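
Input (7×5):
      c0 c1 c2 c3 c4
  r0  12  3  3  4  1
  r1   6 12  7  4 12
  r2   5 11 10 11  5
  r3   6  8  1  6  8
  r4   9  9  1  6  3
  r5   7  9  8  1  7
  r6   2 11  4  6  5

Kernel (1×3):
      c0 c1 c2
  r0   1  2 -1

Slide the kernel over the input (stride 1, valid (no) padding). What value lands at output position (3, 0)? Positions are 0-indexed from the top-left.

21

The receptive field on the input at this output position is [6 8 1]. Elementwise product with the kernel and sum: 6·1 + 8·2 + 1·-1.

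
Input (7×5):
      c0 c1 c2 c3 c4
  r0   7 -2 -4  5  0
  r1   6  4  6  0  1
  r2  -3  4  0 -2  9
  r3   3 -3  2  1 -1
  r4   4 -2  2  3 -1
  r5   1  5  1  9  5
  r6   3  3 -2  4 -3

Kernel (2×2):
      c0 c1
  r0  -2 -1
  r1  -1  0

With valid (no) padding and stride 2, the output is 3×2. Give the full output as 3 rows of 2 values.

Output[0,0]: The receptive field on the input at this output position is [7 -2 / 6 4]. Elementwise product with the kernel and sum: 7·-2 + -2·-1 + 6·-1.

-18 -3
-1 0
-7 -8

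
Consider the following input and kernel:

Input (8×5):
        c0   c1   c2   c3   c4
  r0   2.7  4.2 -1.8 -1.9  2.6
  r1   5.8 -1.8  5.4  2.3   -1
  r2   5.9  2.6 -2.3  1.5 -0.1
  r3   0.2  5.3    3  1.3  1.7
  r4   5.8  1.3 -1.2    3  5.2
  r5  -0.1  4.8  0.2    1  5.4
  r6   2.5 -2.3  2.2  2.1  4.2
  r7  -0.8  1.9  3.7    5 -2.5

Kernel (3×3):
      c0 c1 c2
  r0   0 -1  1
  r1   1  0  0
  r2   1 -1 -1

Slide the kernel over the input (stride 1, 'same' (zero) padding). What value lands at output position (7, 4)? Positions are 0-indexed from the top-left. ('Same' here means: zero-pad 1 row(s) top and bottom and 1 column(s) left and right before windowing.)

0.8

The receptive field on the zero-padded input at this output position is [2.1 4.2 0 / 5 -2.5 0 / 0 0 0]. Elementwise product with the kernel and sum: 4.2·-1 + 0·1 + 5·1 + 0·1 + 0·-1 + 0·-1.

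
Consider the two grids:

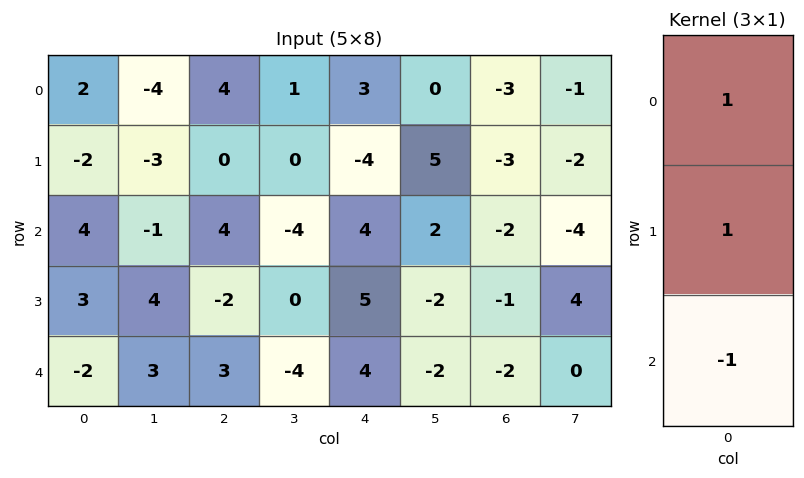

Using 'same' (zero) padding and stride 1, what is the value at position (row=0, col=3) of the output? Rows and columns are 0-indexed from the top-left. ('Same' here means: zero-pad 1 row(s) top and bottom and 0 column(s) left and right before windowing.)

The receptive field on the zero-padded input at this output position is [0 / 1 / 0]. Elementwise product with the kernel and sum: 0·1 + 1·1 + 0·-1.

1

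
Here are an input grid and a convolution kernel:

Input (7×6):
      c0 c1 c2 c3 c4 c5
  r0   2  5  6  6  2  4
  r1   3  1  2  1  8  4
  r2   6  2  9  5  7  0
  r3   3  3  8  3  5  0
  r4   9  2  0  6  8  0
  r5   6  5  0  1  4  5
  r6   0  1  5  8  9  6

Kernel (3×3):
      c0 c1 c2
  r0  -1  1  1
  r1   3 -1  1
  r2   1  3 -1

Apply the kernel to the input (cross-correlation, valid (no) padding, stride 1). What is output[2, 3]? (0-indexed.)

36

The receptive field on the input at this output position is [5 7 0 / 3 5 0 / 6 8 0]. Elementwise product with the kernel and sum: 5·-1 + 7·1 + 0·1 + 3·3 + 5·-1 + 0·1 + 6·1 + 8·3 + 0·-1.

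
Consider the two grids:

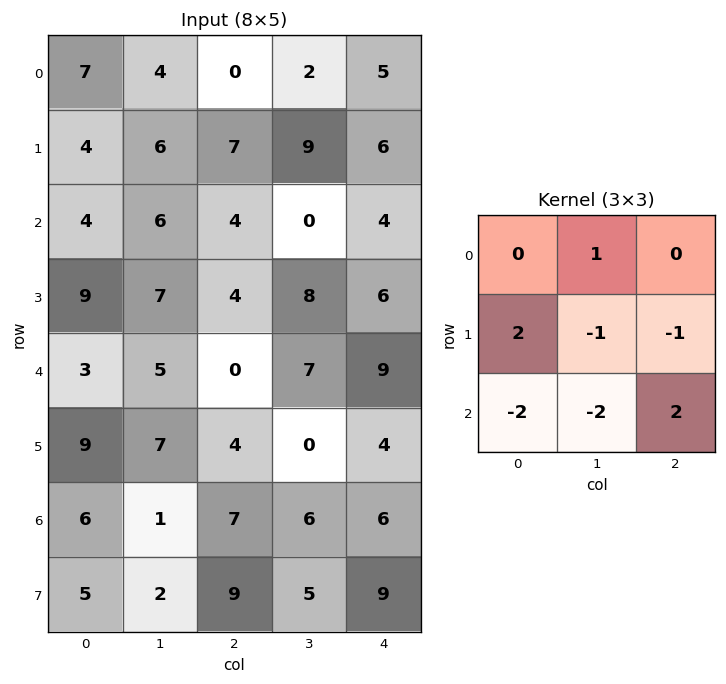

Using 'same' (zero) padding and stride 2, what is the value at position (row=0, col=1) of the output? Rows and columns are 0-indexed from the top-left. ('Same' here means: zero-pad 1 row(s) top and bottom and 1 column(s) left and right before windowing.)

The receptive field on the zero-padded input at this output position is [0 0 0 / 4 0 2 / 6 7 9]. Elementwise product with the kernel and sum: 0·1 + 4·2 + 0·-1 + 2·-1 + 6·-2 + 7·-2 + 9·2.

-2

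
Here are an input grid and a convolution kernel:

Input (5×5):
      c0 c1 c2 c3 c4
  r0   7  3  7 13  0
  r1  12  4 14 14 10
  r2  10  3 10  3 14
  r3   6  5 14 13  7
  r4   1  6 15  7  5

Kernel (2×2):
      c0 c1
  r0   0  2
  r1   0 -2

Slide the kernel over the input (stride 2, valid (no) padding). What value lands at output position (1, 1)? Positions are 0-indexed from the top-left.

The receptive field on the input at this output position is [10 3 / 14 13]. Elementwise product with the kernel and sum: 3·2 + 13·-2.

-20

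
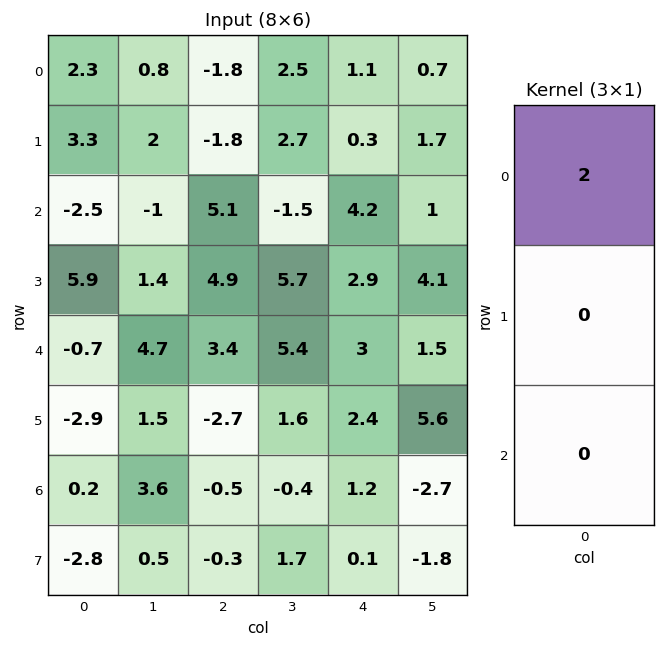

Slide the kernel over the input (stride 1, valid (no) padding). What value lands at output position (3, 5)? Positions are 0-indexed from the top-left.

The receptive field on the input at this output position is [4.1 / 1.5 / 5.6]. Elementwise product with the kernel and sum: 4.1·2.

8.2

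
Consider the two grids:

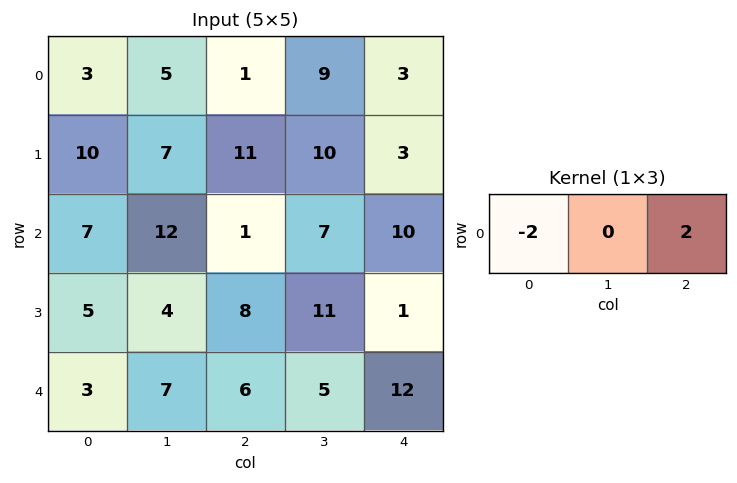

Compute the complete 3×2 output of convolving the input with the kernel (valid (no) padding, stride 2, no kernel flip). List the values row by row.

Output[0,0]: The receptive field on the input at this output position is [3 5 1]. Elementwise product with the kernel and sum: 3·-2 + 1·2.

-4 4
-12 18
6 12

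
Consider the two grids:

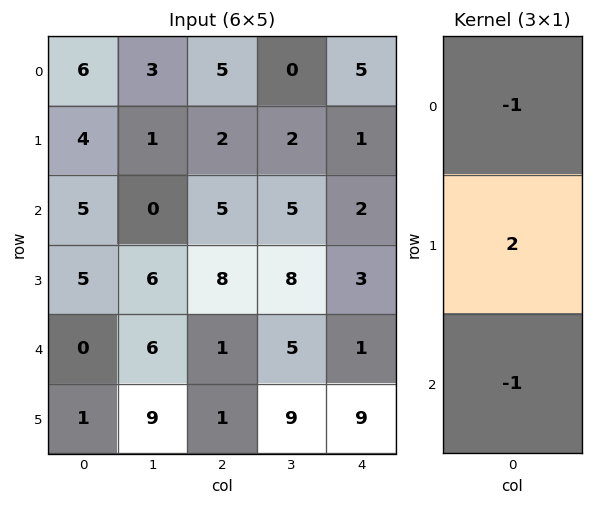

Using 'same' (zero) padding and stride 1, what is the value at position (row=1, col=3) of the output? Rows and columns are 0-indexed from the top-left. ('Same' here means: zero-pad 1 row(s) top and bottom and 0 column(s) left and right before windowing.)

The receptive field on the zero-padded input at this output position is [0 / 2 / 5]. Elementwise product with the kernel and sum: 0·-1 + 2·2 + 5·-1.

-1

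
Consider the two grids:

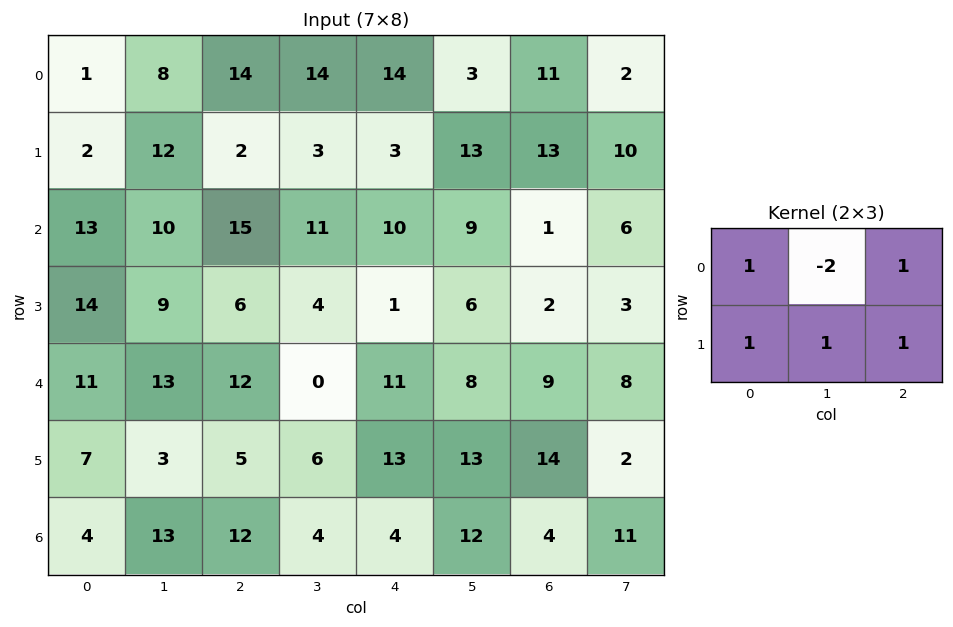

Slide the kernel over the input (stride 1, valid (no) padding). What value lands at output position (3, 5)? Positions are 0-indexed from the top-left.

The receptive field on the input at this output position is [6 2 3 / 8 9 8]. Elementwise product with the kernel and sum: 6·1 + 2·-2 + 3·1 + 8·1 + 9·1 + 8·1.

30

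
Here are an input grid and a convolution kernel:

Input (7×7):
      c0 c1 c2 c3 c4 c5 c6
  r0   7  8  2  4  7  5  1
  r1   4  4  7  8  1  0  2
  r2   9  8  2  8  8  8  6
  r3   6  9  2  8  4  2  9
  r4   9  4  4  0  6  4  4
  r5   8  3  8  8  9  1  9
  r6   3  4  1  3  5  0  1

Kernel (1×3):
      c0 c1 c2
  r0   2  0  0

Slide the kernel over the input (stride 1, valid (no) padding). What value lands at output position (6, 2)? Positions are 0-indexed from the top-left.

2

The receptive field on the input at this output position is [1 3 5]. Elementwise product with the kernel and sum: 1·2.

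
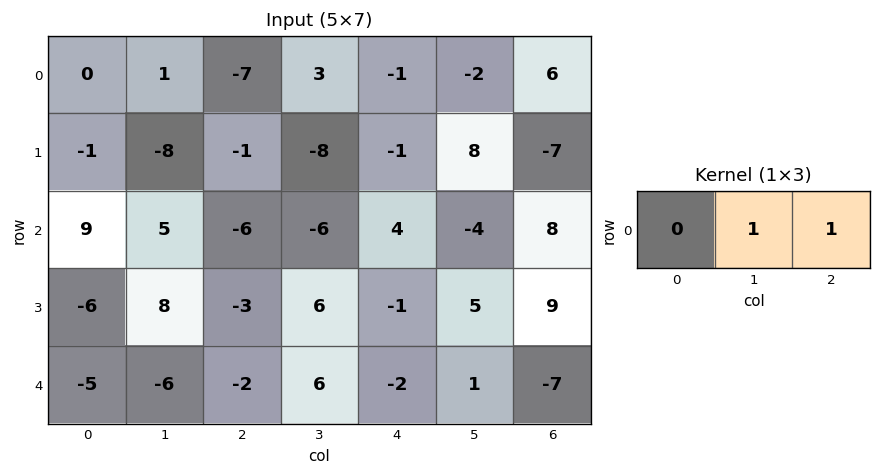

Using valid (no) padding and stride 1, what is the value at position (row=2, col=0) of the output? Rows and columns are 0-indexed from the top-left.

The receptive field on the input at this output position is [9 5 -6]. Elementwise product with the kernel and sum: 5·1 + -6·1.

-1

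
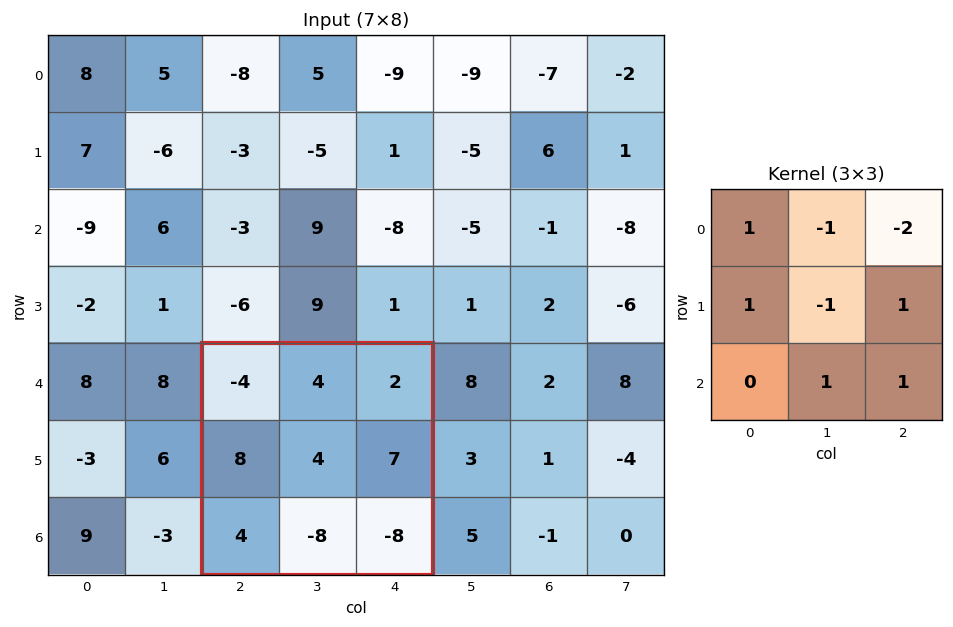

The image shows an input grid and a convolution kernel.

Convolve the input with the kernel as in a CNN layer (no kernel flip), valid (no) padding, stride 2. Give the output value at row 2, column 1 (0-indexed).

The receptive field on the input at this output position is [-4 4 2 / 8 4 7 / 4 -8 -8]. Elementwise product with the kernel and sum: -4·1 + 4·-1 + 2·-2 + 8·1 + 4·-1 + 7·1 + -8·1 + -8·1.

-17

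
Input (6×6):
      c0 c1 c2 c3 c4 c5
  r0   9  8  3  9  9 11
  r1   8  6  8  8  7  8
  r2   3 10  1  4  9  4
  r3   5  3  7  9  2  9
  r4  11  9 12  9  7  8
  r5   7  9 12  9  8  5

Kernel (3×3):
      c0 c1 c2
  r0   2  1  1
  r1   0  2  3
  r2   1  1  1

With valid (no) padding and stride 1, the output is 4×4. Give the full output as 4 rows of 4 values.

Output[0,0]: The receptive field on the input at this output position is [9 8 3 / 8 6 8 / 3 10 1]. Elementwise product with the kernel and sum: 9·2 + 8·1 + 3·1 + 6·2 + 8·3 + 3·1 + 10·1 + 1·1.
Output[0,1]: The receptive field on the input at this output position is [8 3 9 / 6 8 8 / 10 1 4]. Elementwise product with the kernel and sum: 8·2 + 3·1 + 9·1 + 8·2 + 8·3 + 10·1 + 1·1 + 4·1.

79 83 75 93
68 61 84 81
76 96 67 76
102 103 93 89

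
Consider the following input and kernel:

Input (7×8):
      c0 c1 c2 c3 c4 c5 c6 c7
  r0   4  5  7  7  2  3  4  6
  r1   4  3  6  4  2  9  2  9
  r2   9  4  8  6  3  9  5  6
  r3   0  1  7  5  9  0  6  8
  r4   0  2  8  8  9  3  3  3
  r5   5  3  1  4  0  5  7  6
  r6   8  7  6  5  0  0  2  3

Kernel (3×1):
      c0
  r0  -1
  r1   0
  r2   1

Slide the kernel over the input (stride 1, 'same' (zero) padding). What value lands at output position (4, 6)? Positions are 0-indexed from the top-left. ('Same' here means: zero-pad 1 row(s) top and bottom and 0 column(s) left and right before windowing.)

The receptive field on the zero-padded input at this output position is [6 / 3 / 7]. Elementwise product with the kernel and sum: 6·-1 + 7·1.

1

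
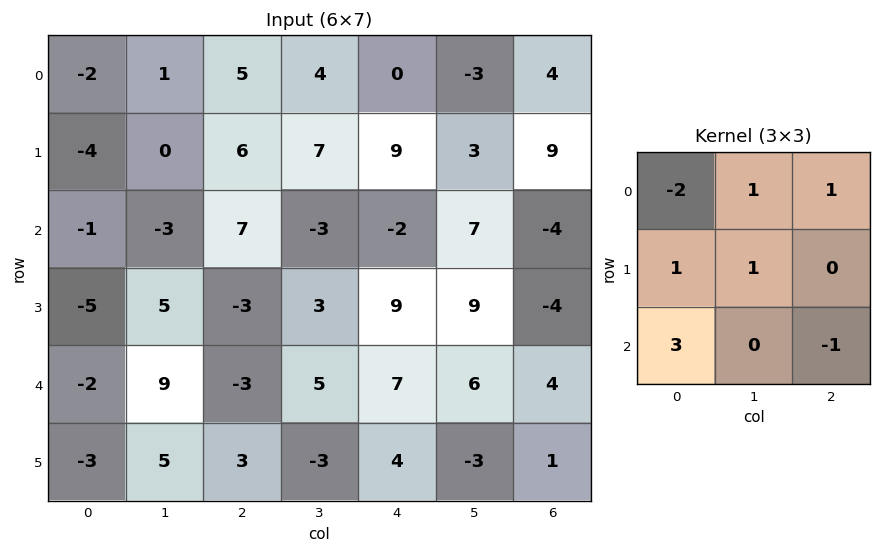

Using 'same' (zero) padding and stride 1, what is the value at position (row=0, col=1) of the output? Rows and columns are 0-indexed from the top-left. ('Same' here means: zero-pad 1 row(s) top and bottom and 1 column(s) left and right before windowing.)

The receptive field on the zero-padded input at this output position is [0 0 0 / -2 1 5 / -4 0 6]. Elementwise product with the kernel and sum: 0·-2 + 0·1 + 0·1 + -2·1 + 1·1 + -4·3 + 6·-1.

-19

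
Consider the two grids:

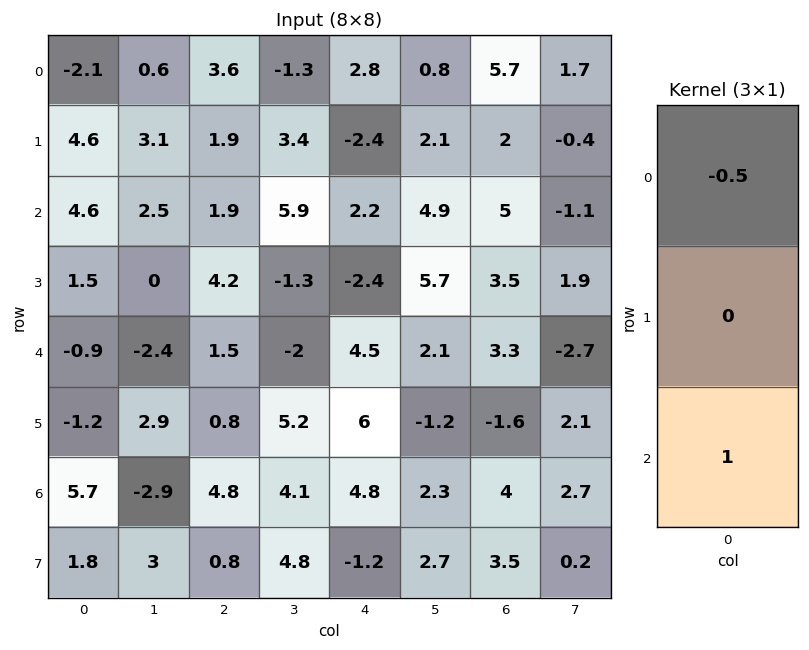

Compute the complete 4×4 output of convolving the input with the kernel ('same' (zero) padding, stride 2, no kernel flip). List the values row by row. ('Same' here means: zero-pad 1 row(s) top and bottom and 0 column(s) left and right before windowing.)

4.6 1.9 -2.4 2
-0.8 3.25 -1.2 2.5
-1.95 -1.3 7.2 -3.35
2.4 0.4 -4.2 4.3

Output[0,0]: The receptive field on the zero-padded input at this output position is [0 / -2.1 / 4.6]. Elementwise product with the kernel and sum: 0·-0.5 + 4.6·1.
Output[0,1]: The receptive field on the zero-padded input at this output position is [0 / 3.6 / 1.9]. Elementwise product with the kernel and sum: 0·-0.5 + 1.9·1.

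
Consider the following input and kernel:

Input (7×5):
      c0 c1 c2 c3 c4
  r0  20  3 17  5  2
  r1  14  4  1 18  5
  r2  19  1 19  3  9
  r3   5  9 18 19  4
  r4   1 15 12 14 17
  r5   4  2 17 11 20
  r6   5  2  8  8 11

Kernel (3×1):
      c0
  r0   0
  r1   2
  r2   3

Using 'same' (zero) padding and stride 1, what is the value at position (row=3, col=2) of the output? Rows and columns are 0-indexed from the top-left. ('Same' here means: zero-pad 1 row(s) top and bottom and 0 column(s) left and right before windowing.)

The receptive field on the zero-padded input at this output position is [19 / 18 / 12]. Elementwise product with the kernel and sum: 18·2 + 12·3.

72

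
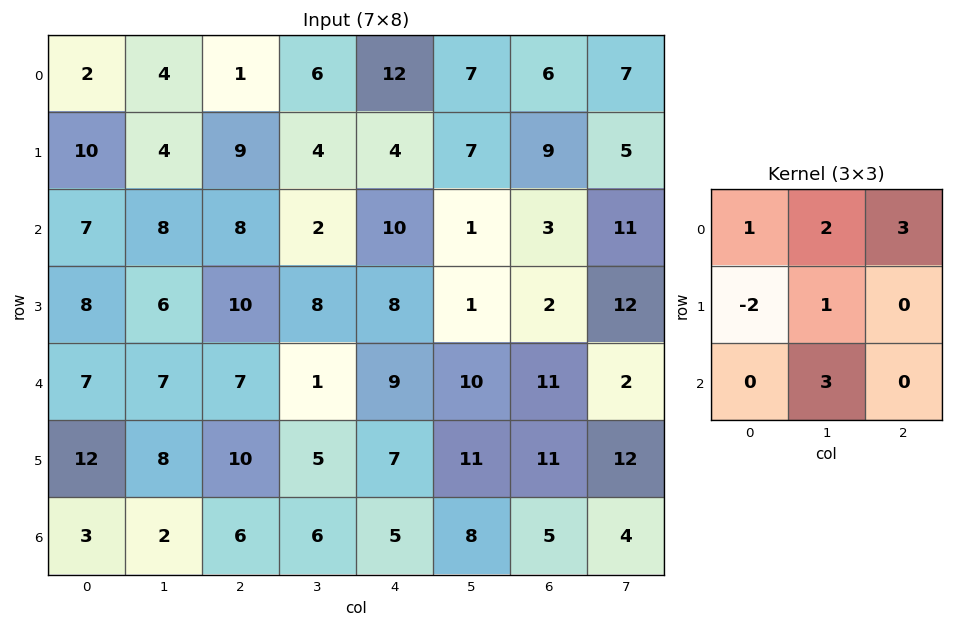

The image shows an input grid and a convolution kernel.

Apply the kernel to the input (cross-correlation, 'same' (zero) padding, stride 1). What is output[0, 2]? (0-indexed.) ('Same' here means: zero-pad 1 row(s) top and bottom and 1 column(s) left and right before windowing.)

20

The receptive field on the zero-padded input at this output position is [0 0 0 / 4 1 6 / 4 9 4]. Elementwise product with the kernel and sum: 0·1 + 0·2 + 0·3 + 4·-2 + 1·1 + 9·3.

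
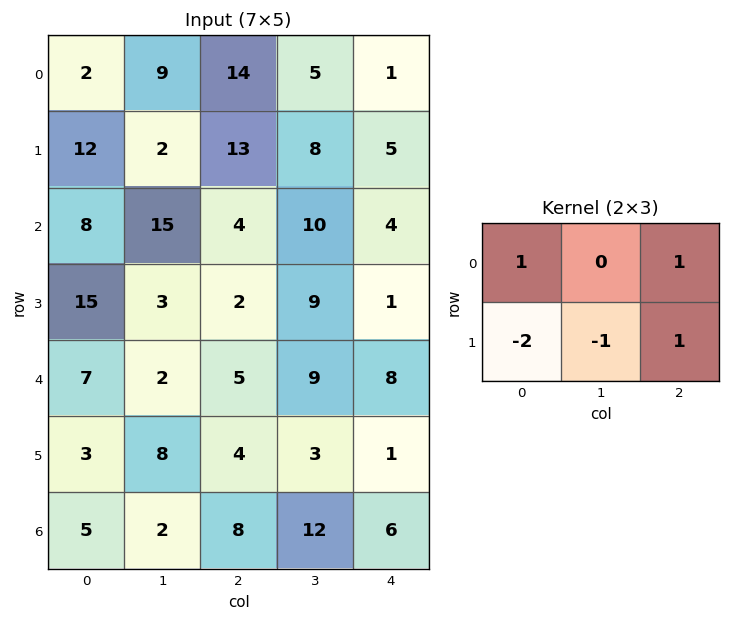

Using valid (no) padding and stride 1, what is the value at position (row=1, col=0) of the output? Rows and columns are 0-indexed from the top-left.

-2

The receptive field on the input at this output position is [12 2 13 / 8 15 4]. Elementwise product with the kernel and sum: 12·1 + 13·1 + 8·-2 + 15·-1 + 4·1.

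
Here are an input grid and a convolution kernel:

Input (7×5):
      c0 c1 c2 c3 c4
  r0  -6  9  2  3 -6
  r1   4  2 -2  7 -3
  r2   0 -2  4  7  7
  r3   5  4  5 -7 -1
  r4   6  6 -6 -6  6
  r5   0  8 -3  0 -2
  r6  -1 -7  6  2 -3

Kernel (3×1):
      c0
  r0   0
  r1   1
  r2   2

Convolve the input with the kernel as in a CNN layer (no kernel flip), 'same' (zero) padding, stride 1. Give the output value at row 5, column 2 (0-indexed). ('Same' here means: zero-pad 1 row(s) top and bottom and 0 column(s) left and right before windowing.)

9

The receptive field on the zero-padded input at this output position is [-6 / -3 / 6]. Elementwise product with the kernel and sum: -3·1 + 6·2.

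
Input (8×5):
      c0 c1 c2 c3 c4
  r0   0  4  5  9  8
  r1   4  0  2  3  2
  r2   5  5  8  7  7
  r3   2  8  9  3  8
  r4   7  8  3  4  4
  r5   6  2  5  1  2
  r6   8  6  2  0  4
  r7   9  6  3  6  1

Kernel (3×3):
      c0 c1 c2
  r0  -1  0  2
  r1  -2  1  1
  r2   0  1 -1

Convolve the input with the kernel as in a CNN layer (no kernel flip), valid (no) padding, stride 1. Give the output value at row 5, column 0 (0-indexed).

-1

The receptive field on the input at this output position is [6 2 5 / 8 6 2 / 9 6 3]. Elementwise product with the kernel and sum: 6·-1 + 5·2 + 8·-2 + 6·1 + 2·1 + 6·1 + 3·-1.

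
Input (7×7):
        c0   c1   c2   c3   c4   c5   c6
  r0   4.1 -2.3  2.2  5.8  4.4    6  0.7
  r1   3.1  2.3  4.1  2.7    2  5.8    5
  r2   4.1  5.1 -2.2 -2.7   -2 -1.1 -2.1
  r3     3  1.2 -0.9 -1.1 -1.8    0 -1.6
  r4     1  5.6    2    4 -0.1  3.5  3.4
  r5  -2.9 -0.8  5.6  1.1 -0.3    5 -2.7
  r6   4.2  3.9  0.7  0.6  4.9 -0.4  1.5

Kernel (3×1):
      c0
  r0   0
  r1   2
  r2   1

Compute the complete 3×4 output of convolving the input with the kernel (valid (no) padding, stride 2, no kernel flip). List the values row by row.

Output[0,0]: The receptive field on the input at this output position is [4.1 / 3.1 / 4.1]. Elementwise product with the kernel and sum: 3.1·2 + 4.1·1.
Output[0,1]: The receptive field on the input at this output position is [2.2 / 4.1 / -2.2]. Elementwise product with the kernel and sum: 4.1·2 + -2.2·1.

10.3 6 2 7.9
7 0.2 -3.7 0.2
-1.6 11.9 4.3 -3.9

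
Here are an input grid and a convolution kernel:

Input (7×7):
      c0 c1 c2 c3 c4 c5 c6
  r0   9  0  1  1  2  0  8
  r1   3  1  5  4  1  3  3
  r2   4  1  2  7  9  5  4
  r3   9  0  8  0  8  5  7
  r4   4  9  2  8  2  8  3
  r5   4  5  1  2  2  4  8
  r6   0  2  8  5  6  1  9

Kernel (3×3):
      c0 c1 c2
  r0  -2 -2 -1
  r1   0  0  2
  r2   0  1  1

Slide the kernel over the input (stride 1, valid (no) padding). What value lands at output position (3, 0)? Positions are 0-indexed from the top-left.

The receptive field on the input at this output position is [9 0 8 / 4 9 2 / 4 5 1]. Elementwise product with the kernel and sum: 9·-2 + 0·-2 + 8·-1 + 2·2 + 5·1 + 1·1.

-16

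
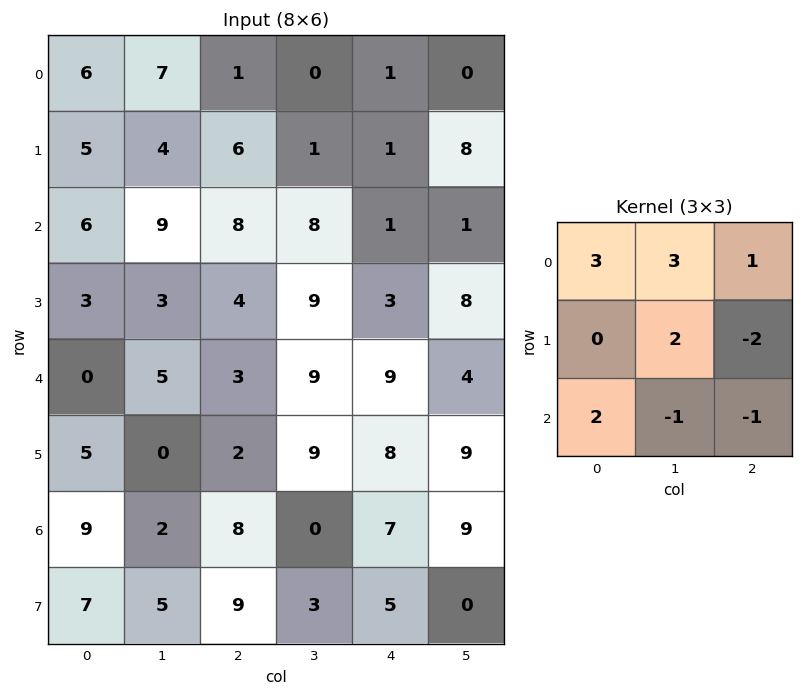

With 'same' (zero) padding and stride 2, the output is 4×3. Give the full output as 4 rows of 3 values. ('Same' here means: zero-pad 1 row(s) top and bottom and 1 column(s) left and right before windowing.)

-11 3 -5
7 24 21
-3 7 55
17 29 57

Output[0,0]: The receptive field on the zero-padded input at this output position is [0 0 0 / 0 6 7 / 0 5 4]. Elementwise product with the kernel and sum: 0·3 + 0·3 + 0·1 + 6·2 + 7·-2 + 0·2 + 5·-1 + 4·-1.
Output[0,1]: The receptive field on the zero-padded input at this output position is [0 0 0 / 7 1 0 / 4 6 1]. Elementwise product with the kernel and sum: 0·3 + 0·3 + 0·1 + 1·2 + 0·-2 + 4·2 + 6·-1 + 1·-1.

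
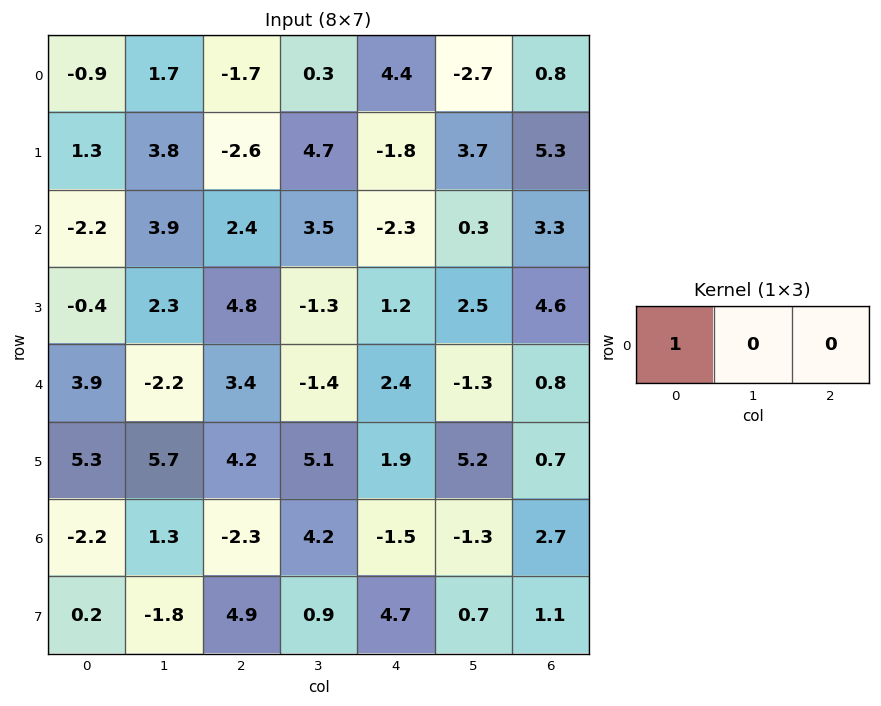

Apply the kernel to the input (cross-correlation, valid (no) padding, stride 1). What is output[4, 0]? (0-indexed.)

3.9

The receptive field on the input at this output position is [3.9 -2.2 3.4]. Elementwise product with the kernel and sum: 3.9·1.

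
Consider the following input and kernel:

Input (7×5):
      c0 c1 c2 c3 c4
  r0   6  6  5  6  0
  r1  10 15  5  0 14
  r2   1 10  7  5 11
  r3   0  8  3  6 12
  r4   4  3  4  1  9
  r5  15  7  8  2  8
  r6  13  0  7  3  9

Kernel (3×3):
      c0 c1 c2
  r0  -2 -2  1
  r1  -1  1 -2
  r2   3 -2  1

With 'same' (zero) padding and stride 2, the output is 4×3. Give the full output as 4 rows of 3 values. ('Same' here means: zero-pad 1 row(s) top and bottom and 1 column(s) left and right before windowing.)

Output[0,0]: The receptive field on the zero-padded input at this output position is [0 0 0 / 0 6 6 / 0 10 15]. Elementwise product with the kernel and sum: 0·-2 + 0·-2 + 0·1 + 0·-1 + 6·1 + 6·-2 + 0·3 + 10·-2 + 15·1.
Output[0,1]: The receptive field on the zero-padded input at this output position is [0 0 0 / 6 5 6 / 15 5 0]. Elementwise product with the kernel and sum: 0·-2 + 0·-2 + 0·1 + 6·-1 + 5·1 + 6·-2 + 15·3 + 5·-2 + 0·1.

-11 22 -34
-16 -29 -28
-17 -10 -38
-10 -27 -14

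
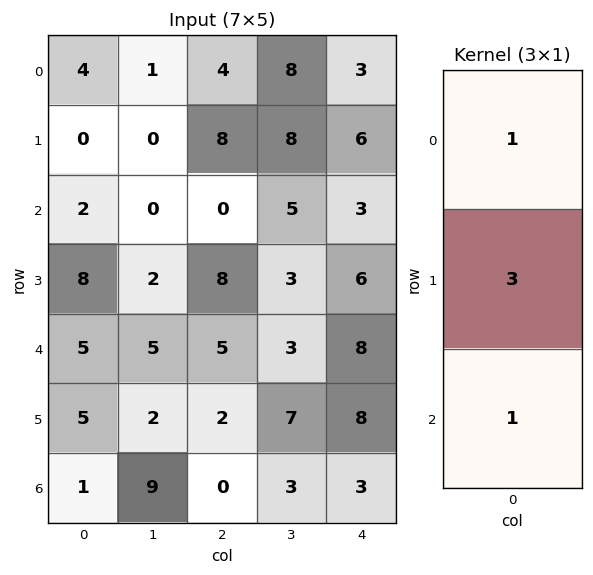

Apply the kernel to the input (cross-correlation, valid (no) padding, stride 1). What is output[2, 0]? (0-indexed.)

The receptive field on the input at this output position is [2 / 8 / 5]. Elementwise product with the kernel and sum: 2·1 + 8·3 + 5·1.

31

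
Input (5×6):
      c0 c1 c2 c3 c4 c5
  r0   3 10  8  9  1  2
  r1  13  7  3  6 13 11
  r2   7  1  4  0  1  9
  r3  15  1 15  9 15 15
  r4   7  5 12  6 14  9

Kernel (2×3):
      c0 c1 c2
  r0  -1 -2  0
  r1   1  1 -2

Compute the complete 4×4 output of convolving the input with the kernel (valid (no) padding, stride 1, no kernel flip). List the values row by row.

Output[0,0]: The receptive field on the input at this output position is [3 10 8 / 13 7 3]. Elementwise product with the kernel and sum: 3·-1 + 10·-2 + 13·1 + 7·1 + 3·-2.
Output[0,1]: The receptive field on the input at this output position is [10 8 9 / 7 3 6]. Elementwise product with the kernel and sum: 10·-1 + 8·-2 + 7·1 + 3·1 + 6·-2.

-9 -28 -43 -14
-27 -8 -13 -49
-23 -11 -10 -8
-29 -26 -43 -37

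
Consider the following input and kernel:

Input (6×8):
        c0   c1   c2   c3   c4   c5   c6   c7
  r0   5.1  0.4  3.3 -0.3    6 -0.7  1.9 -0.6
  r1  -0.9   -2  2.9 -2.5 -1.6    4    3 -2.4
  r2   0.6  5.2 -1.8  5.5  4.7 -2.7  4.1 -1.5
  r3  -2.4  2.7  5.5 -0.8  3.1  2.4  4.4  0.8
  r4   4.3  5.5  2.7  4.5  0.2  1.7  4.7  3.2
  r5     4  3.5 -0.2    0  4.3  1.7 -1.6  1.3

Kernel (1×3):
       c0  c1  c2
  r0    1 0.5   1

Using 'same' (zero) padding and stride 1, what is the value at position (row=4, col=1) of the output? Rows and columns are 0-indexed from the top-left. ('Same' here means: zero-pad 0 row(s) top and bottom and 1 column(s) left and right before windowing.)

The receptive field on the zero-padded input at this output position is [4.3 5.5 2.7]. Elementwise product with the kernel and sum: 4.3·1 + 5.5·0.5 + 2.7·1.

9.75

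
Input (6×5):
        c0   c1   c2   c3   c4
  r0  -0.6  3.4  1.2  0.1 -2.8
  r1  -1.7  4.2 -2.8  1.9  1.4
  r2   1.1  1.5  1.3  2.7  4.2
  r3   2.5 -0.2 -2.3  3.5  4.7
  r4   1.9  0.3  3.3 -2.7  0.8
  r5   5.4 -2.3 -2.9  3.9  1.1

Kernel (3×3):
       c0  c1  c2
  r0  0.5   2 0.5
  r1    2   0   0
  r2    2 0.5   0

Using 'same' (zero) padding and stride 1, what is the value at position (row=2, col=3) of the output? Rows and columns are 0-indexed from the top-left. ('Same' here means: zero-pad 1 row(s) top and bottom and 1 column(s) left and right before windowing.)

2.85

The receptive field on the zero-padded input at this output position is [-2.8 1.9 1.4 / 1.3 2.7 4.2 / -2.3 3.5 4.7]. Elementwise product with the kernel and sum: -2.8·0.5 + 1.9·2 + 1.4·0.5 + 1.3·2 + -2.3·2 + 3.5·0.5.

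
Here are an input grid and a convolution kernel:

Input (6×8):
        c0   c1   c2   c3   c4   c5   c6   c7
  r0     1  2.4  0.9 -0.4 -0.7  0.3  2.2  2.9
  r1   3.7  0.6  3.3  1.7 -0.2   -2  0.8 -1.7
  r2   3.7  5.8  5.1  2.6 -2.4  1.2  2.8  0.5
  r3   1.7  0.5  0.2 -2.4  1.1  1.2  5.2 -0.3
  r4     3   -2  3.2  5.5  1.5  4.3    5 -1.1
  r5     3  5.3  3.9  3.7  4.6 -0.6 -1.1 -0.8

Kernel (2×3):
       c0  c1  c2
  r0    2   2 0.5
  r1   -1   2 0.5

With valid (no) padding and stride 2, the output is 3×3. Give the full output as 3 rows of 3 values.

Output[0,0]: The receptive field on the input at this output position is [1 2.4 0.9 / 3.7 0.6 3.3]. Elementwise product with the kernel and sum: 1·2 + 2.4·2 + 0.9·0.5 + 3.7·-1 + 0.6·2 + 3.3·0.5.
Output[0,1]: The receptive field on the input at this output position is [0.9 -0.4 -0.7 / 3.3 1.7 -0.2]. Elementwise product with the kernel and sum: 0.9·2 + -0.4·2 + -0.7·0.5 + 3.3·-1 + 1.7·2 + -0.2·0.5.

6.4 0.65 -3.1
20.95 9.75 2.9
13.15 23.95 7.75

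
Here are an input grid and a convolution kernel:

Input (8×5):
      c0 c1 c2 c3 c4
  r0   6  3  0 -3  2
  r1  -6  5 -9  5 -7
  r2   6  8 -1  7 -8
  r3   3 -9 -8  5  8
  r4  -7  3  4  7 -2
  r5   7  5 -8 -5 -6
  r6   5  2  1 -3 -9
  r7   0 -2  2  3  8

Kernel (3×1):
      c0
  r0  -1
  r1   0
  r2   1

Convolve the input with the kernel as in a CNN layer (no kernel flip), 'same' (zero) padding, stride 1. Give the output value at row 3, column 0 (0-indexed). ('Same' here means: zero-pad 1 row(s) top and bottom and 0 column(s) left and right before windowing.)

-13

The receptive field on the zero-padded input at this output position is [6 / 3 / -7]. Elementwise product with the kernel and sum: 6·-1 + -7·1.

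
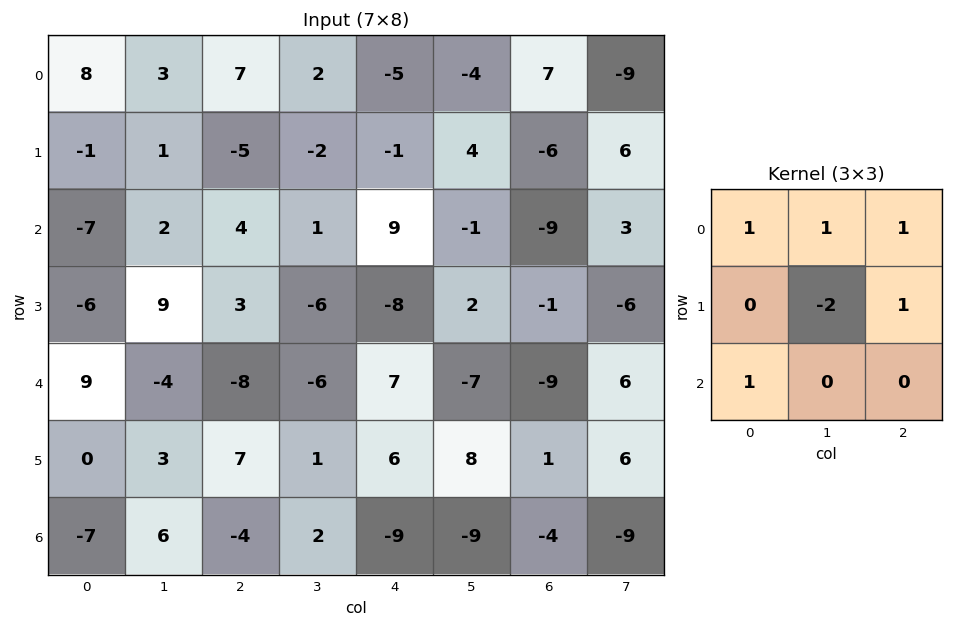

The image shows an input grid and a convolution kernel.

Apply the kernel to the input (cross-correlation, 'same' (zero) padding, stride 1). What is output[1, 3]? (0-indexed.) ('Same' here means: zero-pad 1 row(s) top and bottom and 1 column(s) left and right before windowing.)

The receptive field on the zero-padded input at this output position is [7 2 -5 / -5 -2 -1 / 4 1 9]. Elementwise product with the kernel and sum: 7·1 + 2·1 + -5·1 + -2·-2 + -1·1 + 4·1.

11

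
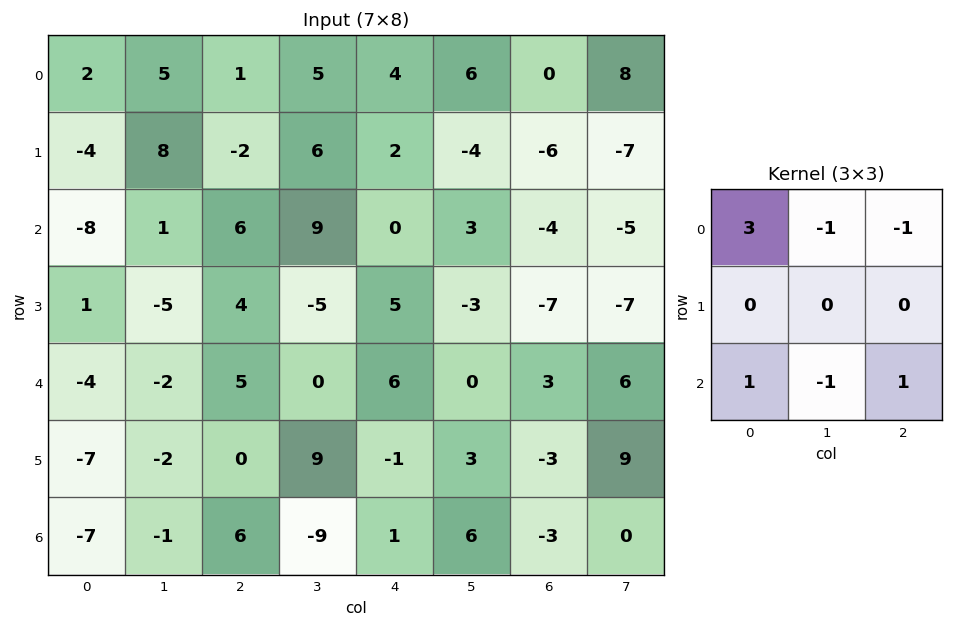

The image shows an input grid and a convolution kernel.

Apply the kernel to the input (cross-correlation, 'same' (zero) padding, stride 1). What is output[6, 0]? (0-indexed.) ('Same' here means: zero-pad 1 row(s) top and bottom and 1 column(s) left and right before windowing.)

The receptive field on the zero-padded input at this output position is [0 -7 -2 / 0 -7 -1 / 0 0 0]. Elementwise product with the kernel and sum: 0·3 + -7·-1 + -2·-1 + 0·1 + 0·-1 + 0·1.

9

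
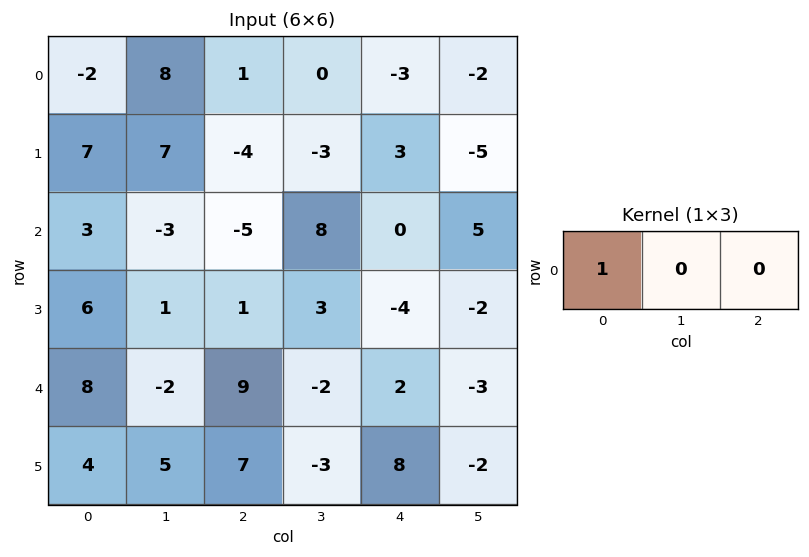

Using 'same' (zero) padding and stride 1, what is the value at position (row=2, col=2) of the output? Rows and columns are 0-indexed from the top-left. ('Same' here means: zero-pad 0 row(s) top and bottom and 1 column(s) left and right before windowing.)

The receptive field on the zero-padded input at this output position is [-3 -5 8]. Elementwise product with the kernel and sum: -3·1.

-3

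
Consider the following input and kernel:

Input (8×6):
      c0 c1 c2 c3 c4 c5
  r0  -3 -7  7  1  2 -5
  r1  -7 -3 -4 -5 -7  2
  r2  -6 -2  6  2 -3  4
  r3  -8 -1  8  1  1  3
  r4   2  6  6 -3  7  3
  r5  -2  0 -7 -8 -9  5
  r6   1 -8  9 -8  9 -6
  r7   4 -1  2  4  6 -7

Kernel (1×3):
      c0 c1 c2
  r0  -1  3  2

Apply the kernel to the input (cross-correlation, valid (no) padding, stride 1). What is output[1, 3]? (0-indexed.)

The receptive field on the input at this output position is [-5 -7 2]. Elementwise product with the kernel and sum: -5·-1 + -7·3 + 2·2.

-12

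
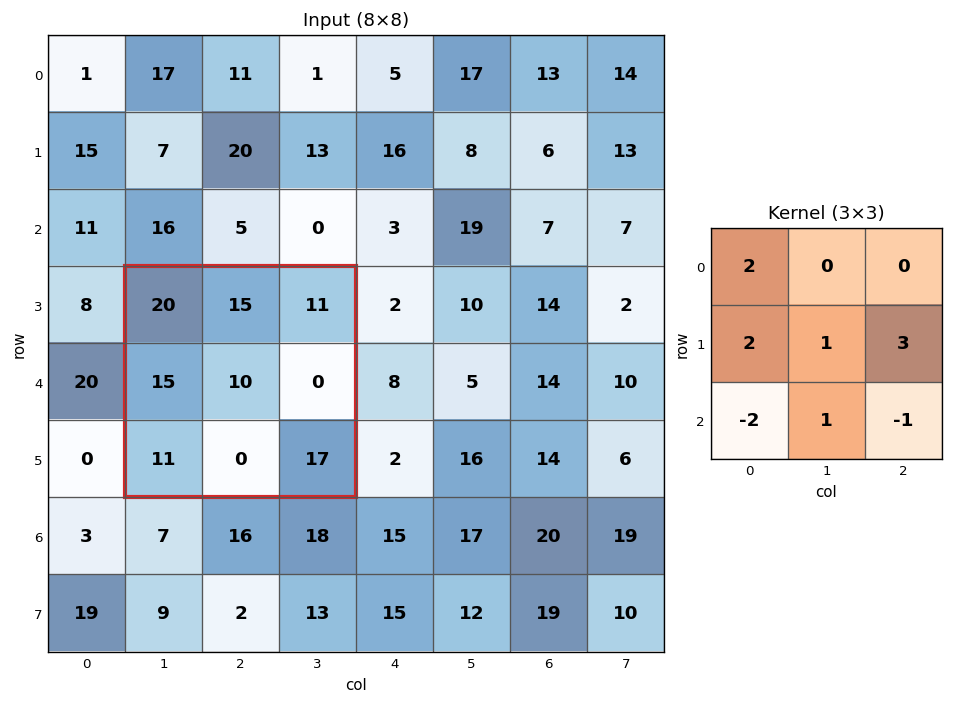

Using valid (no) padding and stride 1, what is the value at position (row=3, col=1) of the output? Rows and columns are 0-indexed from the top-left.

The receptive field on the input at this output position is [20 15 11 / 15 10 0 / 11 0 17]. Elementwise product with the kernel and sum: 20·2 + 15·2 + 10·1 + 0·3 + 11·-2 + 0·1 + 17·-1.

41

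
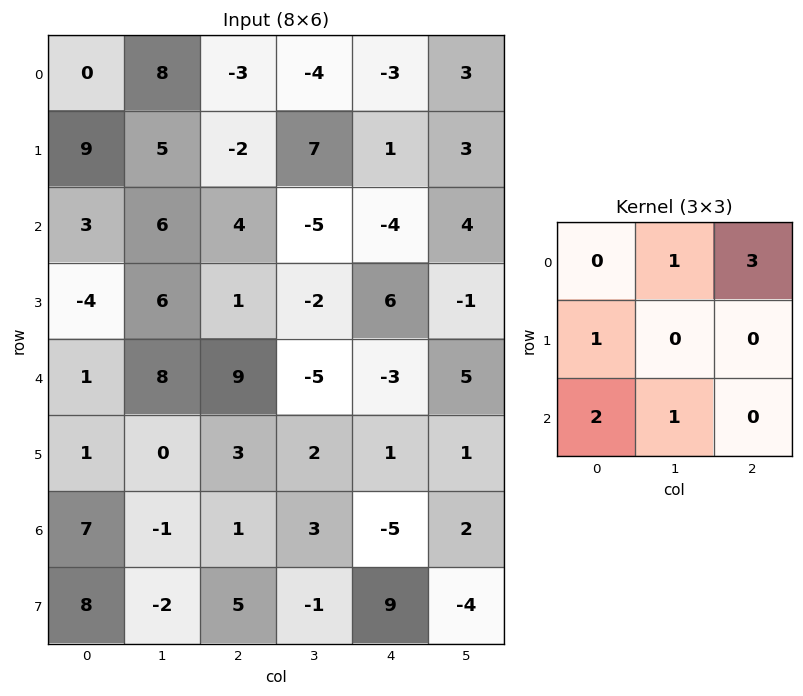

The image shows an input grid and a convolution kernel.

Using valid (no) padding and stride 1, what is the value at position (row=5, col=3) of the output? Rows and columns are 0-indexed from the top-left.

14

The receptive field on the input at this output position is [2 1 1 / 3 -5 2 / -1 9 -4]. Elementwise product with the kernel and sum: 1·1 + 1·3 + 3·1 + -1·2 + 9·1.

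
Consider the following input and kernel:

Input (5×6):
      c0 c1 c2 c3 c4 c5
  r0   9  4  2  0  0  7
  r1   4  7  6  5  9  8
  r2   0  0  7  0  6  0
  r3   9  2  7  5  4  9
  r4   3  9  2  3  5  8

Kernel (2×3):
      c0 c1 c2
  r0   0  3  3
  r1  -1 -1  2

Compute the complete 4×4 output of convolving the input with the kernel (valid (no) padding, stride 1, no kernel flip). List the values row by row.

Output[0,0]: The receptive field on the input at this output position is [9 4 2 / 4 7 6]. Elementwise product with the kernel and sum: 4·3 + 2·3 + 4·-1 + 7·-1 + 6·2.
Output[0,1]: The receptive field on the input at this output position is [4 2 0 / 7 6 5]. Elementwise product with the kernel and sum: 2·3 + 0·3 + 7·-1 + 6·-1 + 5·2.

19 3 7 23
53 26 47 45
24 22 14 27
19 31 32 47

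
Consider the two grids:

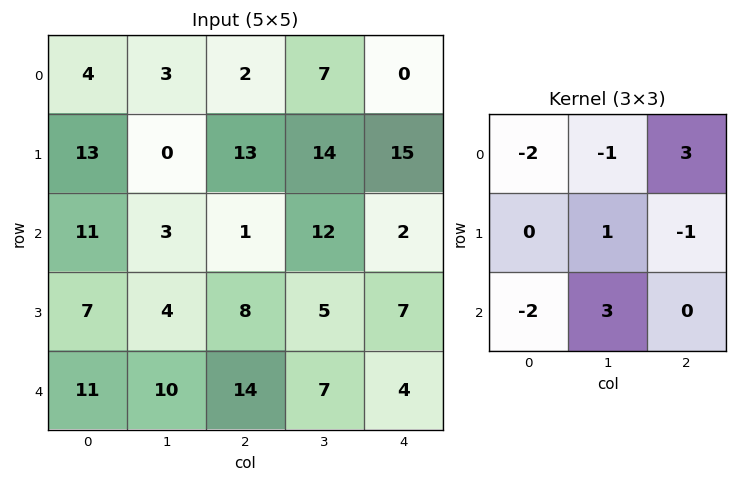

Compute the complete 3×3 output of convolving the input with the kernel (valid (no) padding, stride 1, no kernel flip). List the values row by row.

Output[0,0]: The receptive field on the input at this output position is [4 3 2 / 13 0 13 / 11 3 1]. Elementwise product with the kernel and sum: 4·-2 + 3·-1 + 2·3 + 0·1 + 13·-1 + 11·-2 + 3·3.

-31 9 22
13 34 14
-18 54 -17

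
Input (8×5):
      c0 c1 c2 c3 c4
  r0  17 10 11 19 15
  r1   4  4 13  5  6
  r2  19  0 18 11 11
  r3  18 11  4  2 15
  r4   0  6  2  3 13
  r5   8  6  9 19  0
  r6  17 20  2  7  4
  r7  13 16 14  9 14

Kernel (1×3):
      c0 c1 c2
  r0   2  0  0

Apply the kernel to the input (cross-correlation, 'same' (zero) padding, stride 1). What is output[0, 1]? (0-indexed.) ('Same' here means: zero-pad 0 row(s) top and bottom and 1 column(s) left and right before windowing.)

34

The receptive field on the zero-padded input at this output position is [17 10 11]. Elementwise product with the kernel and sum: 17·2.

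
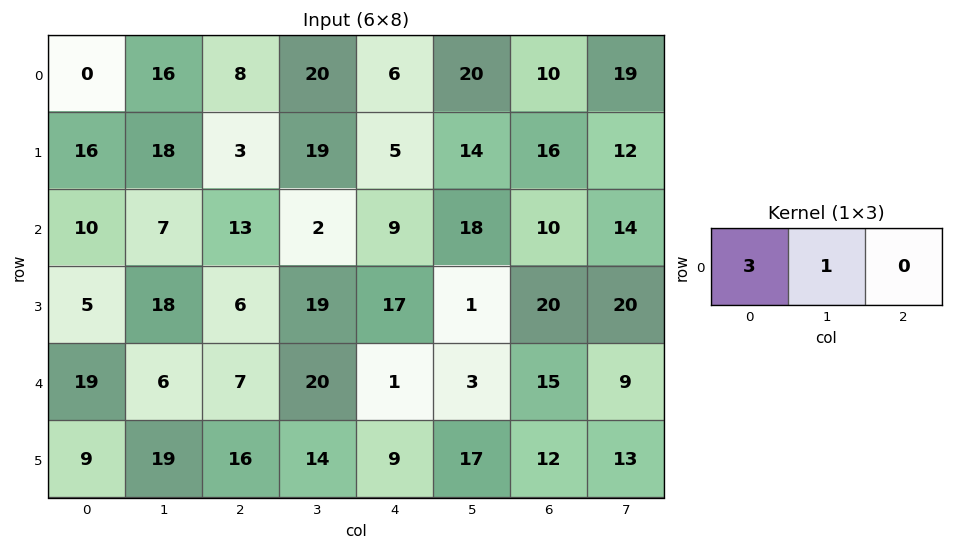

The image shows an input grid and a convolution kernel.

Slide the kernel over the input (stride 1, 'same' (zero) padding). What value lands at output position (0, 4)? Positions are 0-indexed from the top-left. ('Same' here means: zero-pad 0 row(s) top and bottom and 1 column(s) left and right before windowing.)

The receptive field on the zero-padded input at this output position is [20 6 20]. Elementwise product with the kernel and sum: 20·3 + 6·1.

66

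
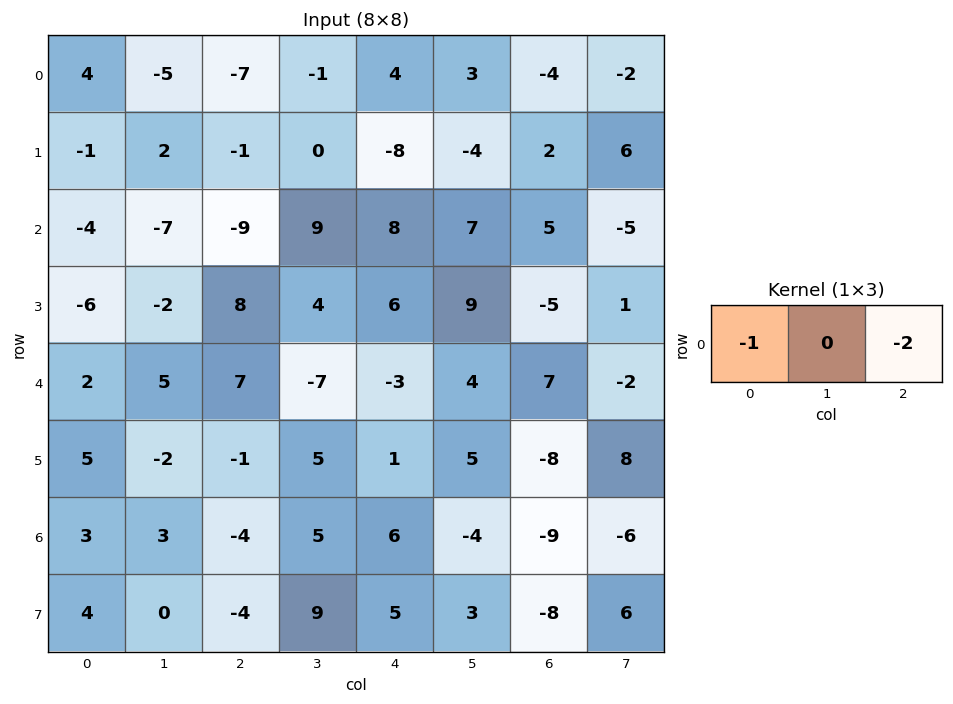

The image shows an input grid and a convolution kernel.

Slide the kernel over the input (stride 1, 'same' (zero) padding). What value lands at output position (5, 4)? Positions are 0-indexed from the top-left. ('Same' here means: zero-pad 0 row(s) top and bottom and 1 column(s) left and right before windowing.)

The receptive field on the zero-padded input at this output position is [5 1 5]. Elementwise product with the kernel and sum: 5·-1 + 5·-2.

-15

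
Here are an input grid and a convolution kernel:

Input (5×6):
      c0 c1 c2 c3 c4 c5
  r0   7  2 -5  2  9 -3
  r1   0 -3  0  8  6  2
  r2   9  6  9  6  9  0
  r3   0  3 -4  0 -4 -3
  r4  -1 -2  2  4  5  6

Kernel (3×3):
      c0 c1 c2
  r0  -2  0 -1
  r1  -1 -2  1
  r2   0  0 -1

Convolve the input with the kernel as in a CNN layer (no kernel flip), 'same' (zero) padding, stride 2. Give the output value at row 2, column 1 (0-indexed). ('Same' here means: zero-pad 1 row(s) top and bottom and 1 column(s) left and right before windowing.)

The receptive field on the zero-padded input at this output position is [3 -4 0 / -2 2 4 / 0 0 0]. Elementwise product with the kernel and sum: 3·-2 + 0·-1 + -2·-1 + 2·-2 + 4·1 + 0·-1.

-4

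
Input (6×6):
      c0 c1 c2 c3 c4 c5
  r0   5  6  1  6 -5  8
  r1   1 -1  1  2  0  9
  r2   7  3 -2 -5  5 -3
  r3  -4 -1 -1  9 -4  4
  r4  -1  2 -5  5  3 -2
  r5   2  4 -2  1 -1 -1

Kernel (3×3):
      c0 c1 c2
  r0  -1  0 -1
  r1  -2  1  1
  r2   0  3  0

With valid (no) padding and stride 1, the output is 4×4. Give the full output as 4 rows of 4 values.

1 -13 -11 6
-18 -17 30 -11
7 -3 19 -1
16 -18 26 -25

Output[0,0]: The receptive field on the input at this output position is [5 6 1 / 1 -1 1 / 7 3 -2]. Elementwise product with the kernel and sum: 5·-1 + 1·-1 + 1·-2 + -1·1 + 1·1 + 3·3.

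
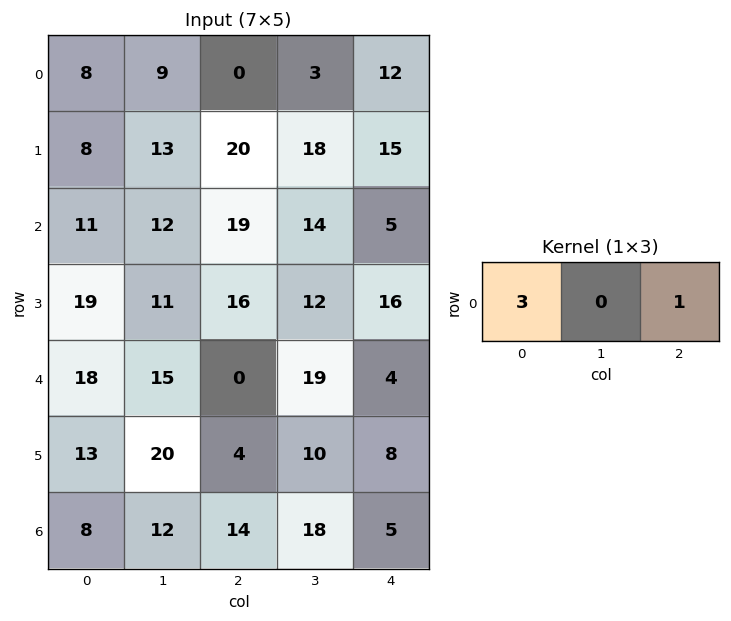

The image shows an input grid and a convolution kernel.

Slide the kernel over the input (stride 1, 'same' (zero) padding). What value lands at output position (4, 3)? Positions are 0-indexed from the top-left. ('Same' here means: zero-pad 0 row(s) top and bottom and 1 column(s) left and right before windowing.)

4

The receptive field on the zero-padded input at this output position is [0 19 4]. Elementwise product with the kernel and sum: 0·3 + 4·1.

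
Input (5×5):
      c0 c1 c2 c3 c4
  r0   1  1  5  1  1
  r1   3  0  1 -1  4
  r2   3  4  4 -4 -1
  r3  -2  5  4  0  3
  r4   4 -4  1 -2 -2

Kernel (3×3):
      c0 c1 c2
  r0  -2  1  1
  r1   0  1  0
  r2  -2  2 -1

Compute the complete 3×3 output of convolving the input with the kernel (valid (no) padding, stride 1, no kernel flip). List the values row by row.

Output[0,0]: The receptive field on the input at this output position is [1 1 5 / 3 0 1 / 3 4 4]. Elementwise product with the kernel and sum: 1·-2 + 1·1 + 5·1 + 0·1 + 3·-2 + 4·2 + 4·-1.

2 9 -24
9 2 -14
-10 8 -17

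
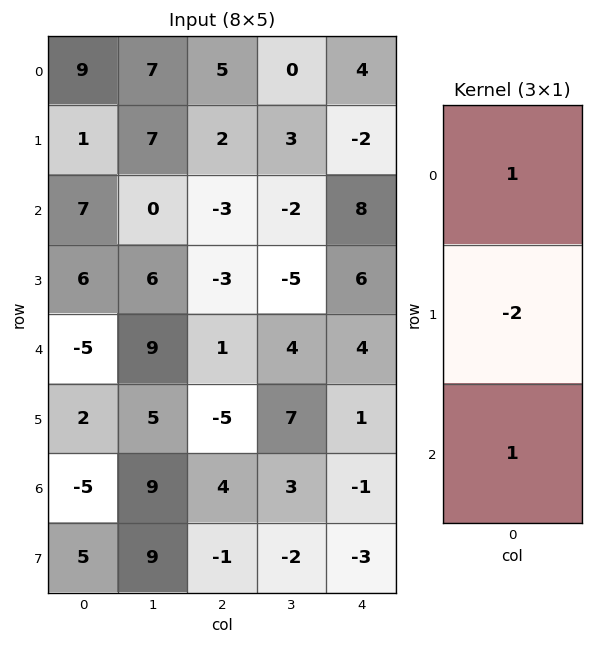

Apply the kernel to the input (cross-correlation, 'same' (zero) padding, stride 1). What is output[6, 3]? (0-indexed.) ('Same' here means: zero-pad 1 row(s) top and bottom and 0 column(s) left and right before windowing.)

The receptive field on the zero-padded input at this output position is [7 / 3 / -2]. Elementwise product with the kernel and sum: 7·1 + 3·-2 + -2·1.

-1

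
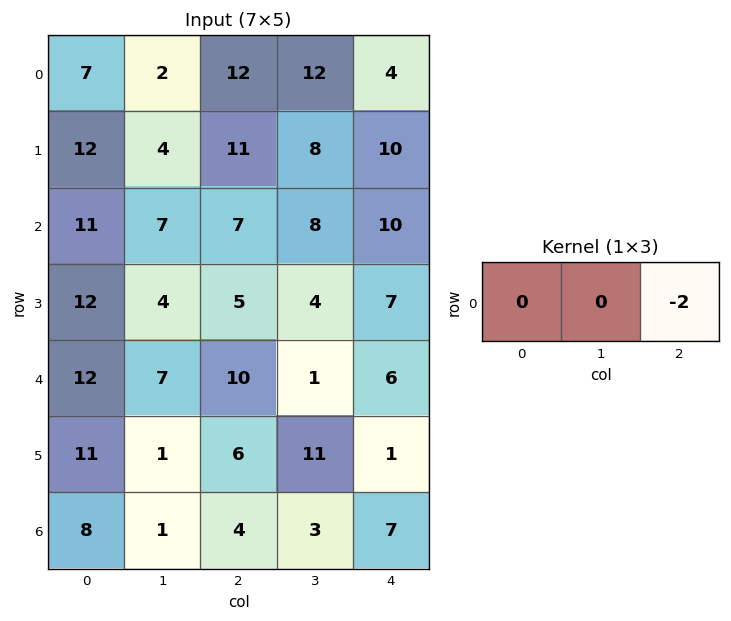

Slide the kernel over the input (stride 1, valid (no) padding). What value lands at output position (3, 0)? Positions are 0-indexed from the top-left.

The receptive field on the input at this output position is [12 4 5]. Elementwise product with the kernel and sum: 5·-2.

-10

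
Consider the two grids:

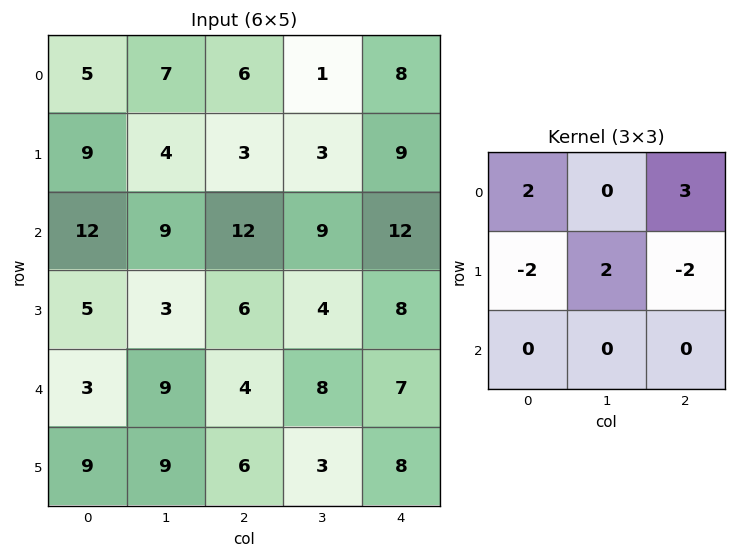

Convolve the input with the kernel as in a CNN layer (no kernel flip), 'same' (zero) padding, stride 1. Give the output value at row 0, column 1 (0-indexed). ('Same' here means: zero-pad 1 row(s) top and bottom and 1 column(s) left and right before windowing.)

-8

The receptive field on the zero-padded input at this output position is [0 0 0 / 5 7 6 / 9 4 3]. Elementwise product with the kernel and sum: 0·2 + 0·3 + 5·-2 + 7·2 + 6·-2.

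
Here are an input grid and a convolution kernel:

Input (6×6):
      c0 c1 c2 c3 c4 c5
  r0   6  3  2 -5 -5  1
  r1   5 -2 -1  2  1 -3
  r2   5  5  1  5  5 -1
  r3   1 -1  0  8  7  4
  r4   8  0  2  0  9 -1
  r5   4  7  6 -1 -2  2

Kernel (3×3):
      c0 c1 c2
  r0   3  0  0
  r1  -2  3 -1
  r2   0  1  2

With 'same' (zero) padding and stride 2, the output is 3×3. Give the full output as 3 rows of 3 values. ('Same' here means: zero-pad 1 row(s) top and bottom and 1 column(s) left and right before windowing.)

Output[0,0]: The receptive field on the zero-padded input at this output position is [0 0 0 / 0 6 3 / 0 5 -2]. Elementwise product with the kernel and sum: 0·3 + 0·-2 + 6·3 + 3·-1 + 5·1 + -2·2.
Output[0,1]: The receptive field on the zero-padded input at this output position is [0 0 0 / 3 2 -5 / -2 -1 2]. Elementwise product with the kernel and sum: 0·3 + 3·-2 + 2·3 + -5·-1 + -1·1 + 2·2.

16 8 -11
9 -2 27
42 7 54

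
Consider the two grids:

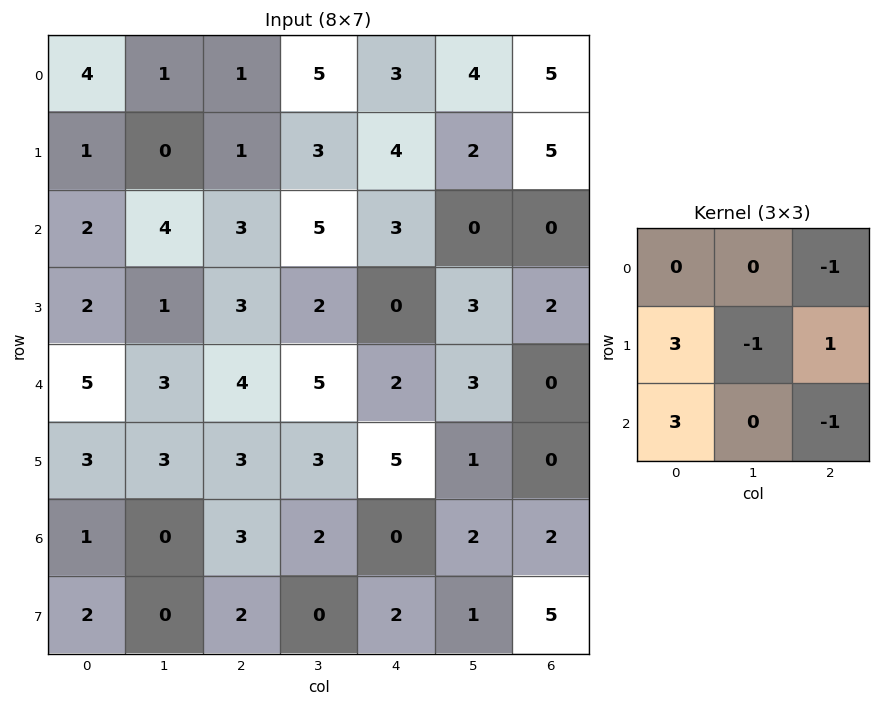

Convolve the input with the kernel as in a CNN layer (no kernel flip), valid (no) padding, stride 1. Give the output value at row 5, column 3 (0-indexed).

The receptive field on the input at this output position is [3 5 1 / 2 0 2 / 0 2 1]. Elementwise product with the kernel and sum: 1·-1 + 2·3 + 0·-1 + 2·1 + 0·3 + 1·-1.

6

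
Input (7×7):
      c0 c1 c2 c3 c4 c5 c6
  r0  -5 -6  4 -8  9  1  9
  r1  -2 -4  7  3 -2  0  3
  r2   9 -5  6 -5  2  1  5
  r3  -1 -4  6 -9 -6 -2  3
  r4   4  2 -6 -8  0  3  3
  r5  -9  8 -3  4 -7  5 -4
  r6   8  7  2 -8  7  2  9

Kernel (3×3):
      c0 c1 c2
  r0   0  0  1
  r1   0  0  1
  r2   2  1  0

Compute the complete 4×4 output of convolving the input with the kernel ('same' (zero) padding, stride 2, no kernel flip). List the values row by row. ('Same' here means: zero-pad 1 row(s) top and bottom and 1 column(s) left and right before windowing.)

-8 -9 5 3
-10 -4 -23 -1
-11 -4 2 6
15 -4 7 0

Output[0,0]: The receptive field on the zero-padded input at this output position is [0 0 0 / 0 -5 -6 / 0 -2 -4]. Elementwise product with the kernel and sum: 0·1 + -6·1 + 0·2 + -2·1.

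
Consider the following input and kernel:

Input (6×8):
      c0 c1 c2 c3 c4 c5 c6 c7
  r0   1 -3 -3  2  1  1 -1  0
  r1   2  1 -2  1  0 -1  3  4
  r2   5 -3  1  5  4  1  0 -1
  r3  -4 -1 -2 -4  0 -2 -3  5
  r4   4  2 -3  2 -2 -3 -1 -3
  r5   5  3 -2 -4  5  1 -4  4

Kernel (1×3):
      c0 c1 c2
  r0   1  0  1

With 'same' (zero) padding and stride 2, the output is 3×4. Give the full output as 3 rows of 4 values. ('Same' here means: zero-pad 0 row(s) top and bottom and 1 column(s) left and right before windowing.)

-3 -1 3 1
-3 2 6 0
2 4 -1 -6

Output[0,0]: The receptive field on the zero-padded input at this output position is [0 1 -3]. Elementwise product with the kernel and sum: 0·1 + -3·1.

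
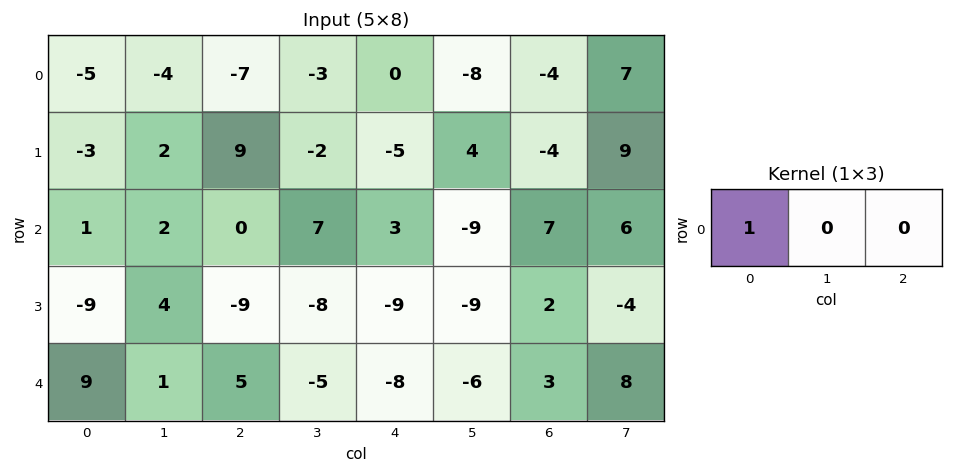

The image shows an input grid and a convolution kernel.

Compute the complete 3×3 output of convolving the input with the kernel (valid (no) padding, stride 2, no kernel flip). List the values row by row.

-5 -7 0
1 0 3
9 5 -8

Output[0,0]: The receptive field on the input at this output position is [-5 -4 -7]. Elementwise product with the kernel and sum: -5·1.
Output[0,1]: The receptive field on the input at this output position is [-7 -3 0]. Elementwise product with the kernel and sum: -7·1.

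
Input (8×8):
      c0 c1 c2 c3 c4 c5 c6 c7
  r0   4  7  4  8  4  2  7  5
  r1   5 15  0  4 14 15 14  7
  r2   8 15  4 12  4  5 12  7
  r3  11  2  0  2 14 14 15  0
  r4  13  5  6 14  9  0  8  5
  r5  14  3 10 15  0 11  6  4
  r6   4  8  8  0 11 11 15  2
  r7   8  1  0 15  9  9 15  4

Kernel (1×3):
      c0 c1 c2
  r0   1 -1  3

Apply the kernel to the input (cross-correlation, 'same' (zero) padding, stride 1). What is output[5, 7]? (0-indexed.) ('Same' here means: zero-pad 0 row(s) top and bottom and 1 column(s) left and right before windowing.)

The receptive field on the zero-padded input at this output position is [6 4 0]. Elementwise product with the kernel and sum: 6·1 + 4·-1 + 0·3.

2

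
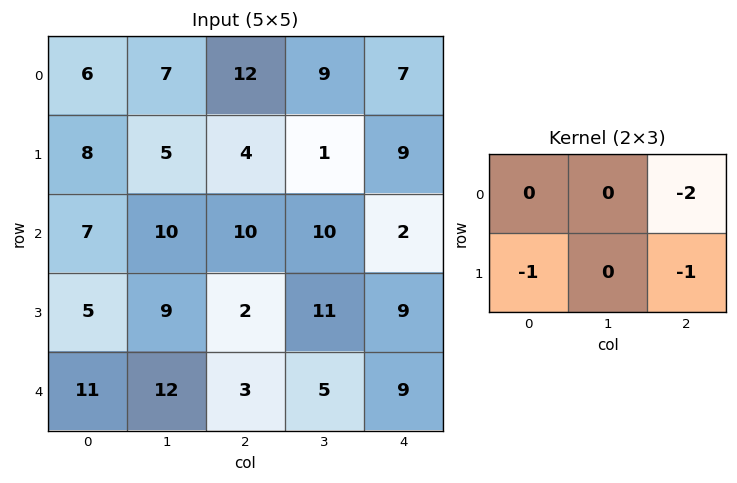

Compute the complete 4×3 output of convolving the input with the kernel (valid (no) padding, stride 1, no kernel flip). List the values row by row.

Output[0,0]: The receptive field on the input at this output position is [6 7 12 / 8 5 4]. Elementwise product with the kernel and sum: 12·-2 + 8·-1 + 4·-1.
Output[0,1]: The receptive field on the input at this output position is [7 12 9 / 5 4 1]. Elementwise product with the kernel and sum: 9·-2 + 5·-1 + 1·-1.

-36 -24 -27
-25 -22 -30
-27 -40 -15
-18 -39 -30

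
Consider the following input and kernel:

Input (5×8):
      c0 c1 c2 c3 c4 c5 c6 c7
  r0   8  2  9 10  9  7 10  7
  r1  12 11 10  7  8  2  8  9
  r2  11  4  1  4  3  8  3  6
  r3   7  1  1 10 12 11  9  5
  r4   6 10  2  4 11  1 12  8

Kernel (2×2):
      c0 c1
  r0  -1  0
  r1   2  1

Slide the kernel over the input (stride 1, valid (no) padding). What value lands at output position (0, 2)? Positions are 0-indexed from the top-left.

18

The receptive field on the input at this output position is [9 10 / 10 7]. Elementwise product with the kernel and sum: 9·-1 + 10·2 + 7·1.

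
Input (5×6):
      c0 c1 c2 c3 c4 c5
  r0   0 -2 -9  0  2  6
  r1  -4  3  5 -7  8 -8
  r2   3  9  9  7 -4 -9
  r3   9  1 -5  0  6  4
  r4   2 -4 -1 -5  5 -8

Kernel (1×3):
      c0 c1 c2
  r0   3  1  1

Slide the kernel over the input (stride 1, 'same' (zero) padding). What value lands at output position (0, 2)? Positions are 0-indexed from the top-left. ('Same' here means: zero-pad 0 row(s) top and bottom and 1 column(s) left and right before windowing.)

The receptive field on the zero-padded input at this output position is [-2 -9 0]. Elementwise product with the kernel and sum: -2·3 + -9·1 + 0·1.

-15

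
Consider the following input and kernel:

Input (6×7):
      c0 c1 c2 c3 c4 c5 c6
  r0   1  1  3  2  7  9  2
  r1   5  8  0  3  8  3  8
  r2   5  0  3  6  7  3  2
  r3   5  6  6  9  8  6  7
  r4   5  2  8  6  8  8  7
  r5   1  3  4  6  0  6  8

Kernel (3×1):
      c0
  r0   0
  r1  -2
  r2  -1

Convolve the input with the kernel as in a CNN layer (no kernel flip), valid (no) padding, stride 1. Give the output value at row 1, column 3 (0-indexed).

-21

The receptive field on the input at this output position is [3 / 6 / 9]. Elementwise product with the kernel and sum: 6·-2 + 9·-1.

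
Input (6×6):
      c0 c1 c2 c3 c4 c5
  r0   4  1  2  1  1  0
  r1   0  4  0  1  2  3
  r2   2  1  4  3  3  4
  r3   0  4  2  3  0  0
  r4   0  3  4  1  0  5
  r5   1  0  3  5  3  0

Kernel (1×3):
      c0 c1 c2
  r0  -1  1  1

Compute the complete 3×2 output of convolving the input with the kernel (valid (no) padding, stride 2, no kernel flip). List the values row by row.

Output[0,0]: The receptive field on the input at this output position is [4 1 2]. Elementwise product with the kernel and sum: 4·-1 + 1·1 + 2·1.
Output[0,1]: The receptive field on the input at this output position is [2 1 1]. Elementwise product with the kernel and sum: 2·-1 + 1·1 + 1·1.

-1 0
3 2
7 -3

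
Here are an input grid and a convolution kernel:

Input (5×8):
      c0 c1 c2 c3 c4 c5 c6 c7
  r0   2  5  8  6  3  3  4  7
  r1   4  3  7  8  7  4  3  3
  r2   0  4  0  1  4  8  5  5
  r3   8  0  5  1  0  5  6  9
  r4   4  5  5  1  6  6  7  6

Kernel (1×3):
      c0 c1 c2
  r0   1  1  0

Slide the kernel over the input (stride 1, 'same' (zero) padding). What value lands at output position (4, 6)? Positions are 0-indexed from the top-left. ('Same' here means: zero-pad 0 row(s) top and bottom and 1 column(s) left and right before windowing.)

The receptive field on the zero-padded input at this output position is [6 7 6]. Elementwise product with the kernel and sum: 6·1 + 7·1.

13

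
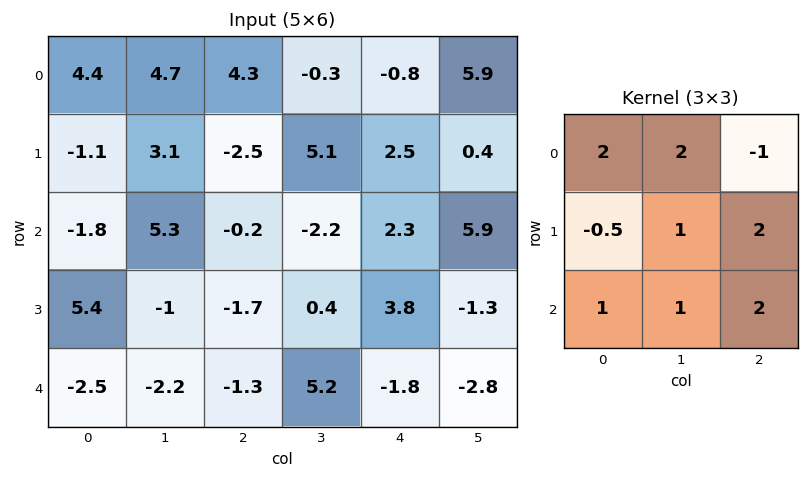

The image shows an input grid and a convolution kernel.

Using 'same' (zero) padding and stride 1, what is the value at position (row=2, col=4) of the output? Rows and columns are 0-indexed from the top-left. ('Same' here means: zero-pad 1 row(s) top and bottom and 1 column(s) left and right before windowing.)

The receptive field on the zero-padded input at this output position is [5.1 2.5 0.4 / -2.2 2.3 5.9 / 0.4 3.8 -1.3]. Elementwise product with the kernel and sum: 5.1·2 + 2.5·2 + 0.4·-1 + -2.2·-0.5 + 2.3·1 + 5.9·2 + 0.4·1 + 3.8·1 + -1.3·2.

31.6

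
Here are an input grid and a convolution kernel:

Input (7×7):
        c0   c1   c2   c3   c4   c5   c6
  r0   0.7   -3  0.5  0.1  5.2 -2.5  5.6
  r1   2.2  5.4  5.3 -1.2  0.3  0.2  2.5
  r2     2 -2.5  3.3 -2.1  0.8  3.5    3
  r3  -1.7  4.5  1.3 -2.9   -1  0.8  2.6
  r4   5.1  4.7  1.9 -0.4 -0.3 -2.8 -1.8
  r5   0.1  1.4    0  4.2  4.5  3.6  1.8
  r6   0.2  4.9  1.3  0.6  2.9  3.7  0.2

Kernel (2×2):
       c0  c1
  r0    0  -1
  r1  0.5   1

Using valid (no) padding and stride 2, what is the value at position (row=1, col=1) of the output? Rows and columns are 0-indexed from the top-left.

The receptive field on the input at this output position is [3.3 -2.1 / 1.3 -2.9]. Elementwise product with the kernel and sum: -2.1·-1 + 1.3·0.5 + -2.9·1.

-0.15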